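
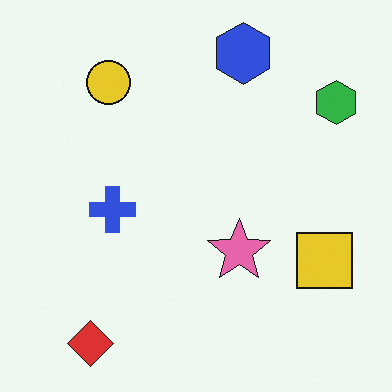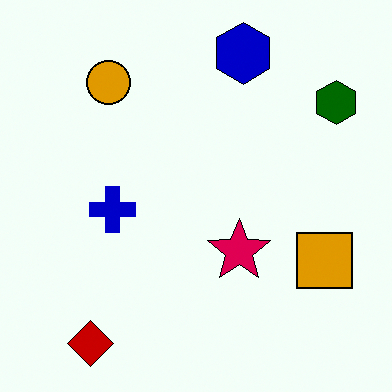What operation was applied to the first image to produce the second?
The second image is the first boosted in contrast.

Tones are pushed away from mid-grey across the whole image — a global contrast change.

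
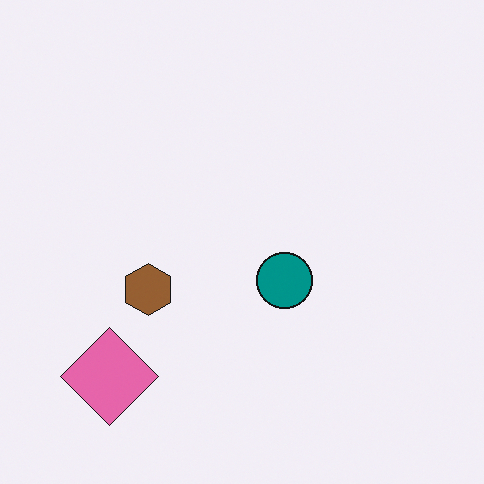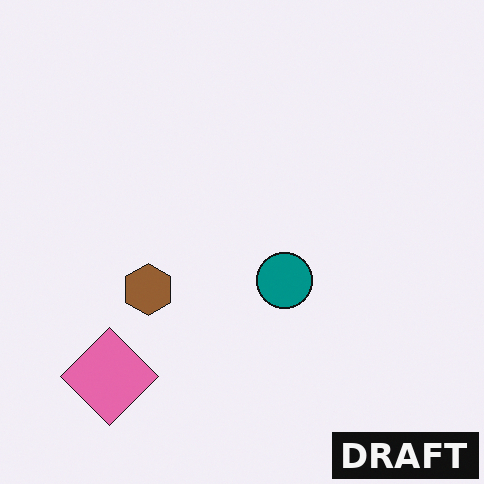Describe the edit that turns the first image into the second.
The second image is the first watermarked with the text "DRAFT" in the lower-right corner.

A dark label reading "DRAFT" appears in the lower-right corner.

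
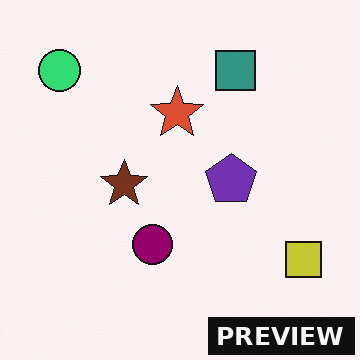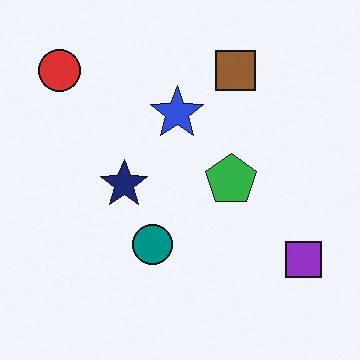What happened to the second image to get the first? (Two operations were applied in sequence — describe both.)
The transformation is: hue-shifted through roughly a third of the color wheel, then watermarked with the text "PREVIEW" in the lower-right corner.

Every shape's color has rotated by the same amount around the hue wheel — a uniform hue shift. A dark label reading "PREVIEW" appears in the lower-right corner.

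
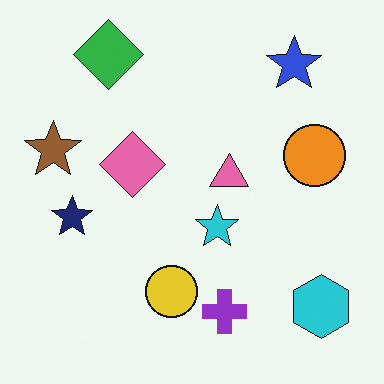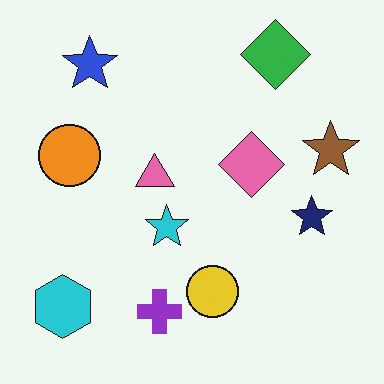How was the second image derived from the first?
It was flipped horizontally (left ↔ right).

The brown star is in the left of the first image and the right of the second — shapes on opposite sides of the vertical midline have swapped in a mirror flip.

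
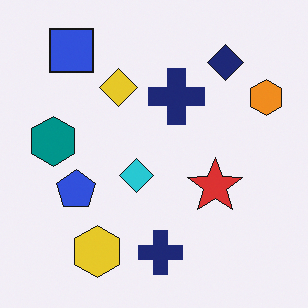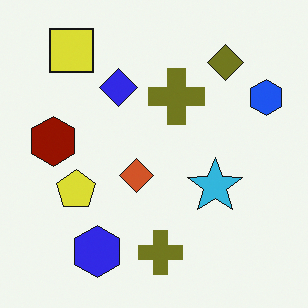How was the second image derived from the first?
Hue-shifted by a large amount.

Every shape's color has rotated by the same amount around the hue wheel — a uniform hue shift.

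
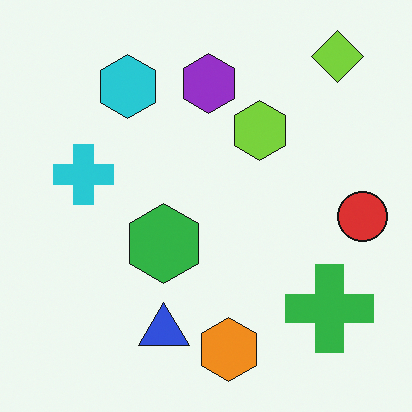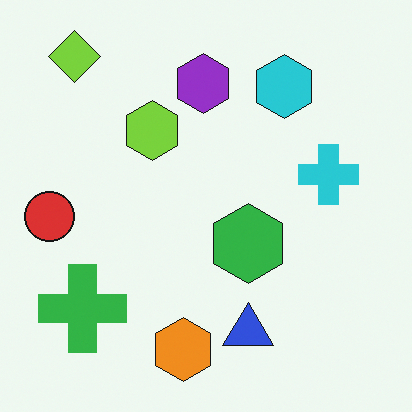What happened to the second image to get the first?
It was flipped horizontally (left ↔ right).

The red circle is in the left of the second image and the right of the first — shapes on opposite sides of the vertical midline have swapped in a mirror flip.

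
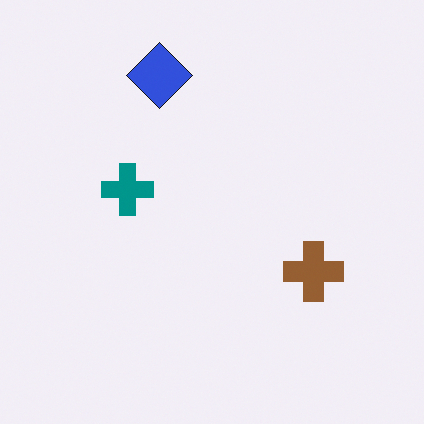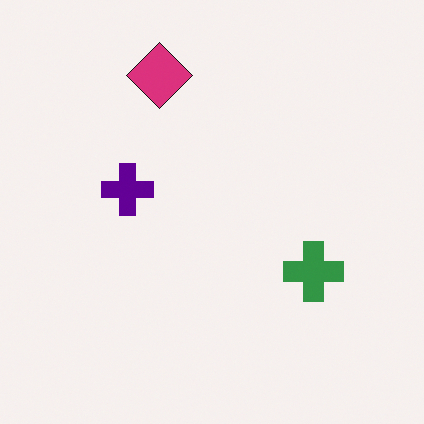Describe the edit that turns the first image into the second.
The transformation is: hue-shifted through roughly a third of the color wheel.

Every shape's color has rotated by the same amount around the hue wheel — a uniform hue shift.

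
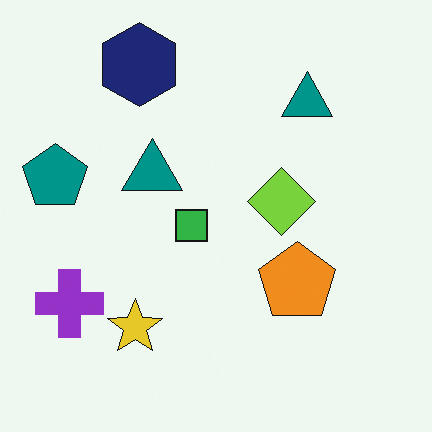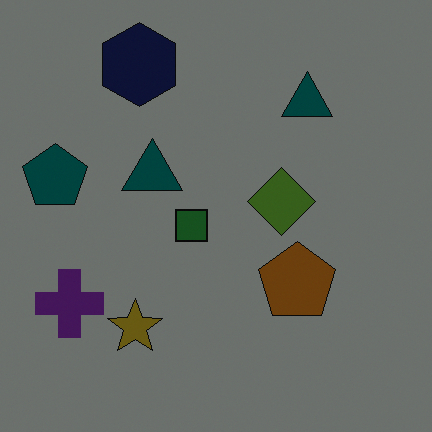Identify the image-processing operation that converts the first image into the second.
The second image is the first noticeably darkened.

Every pixel — background and shapes alike — is uniformly darkened.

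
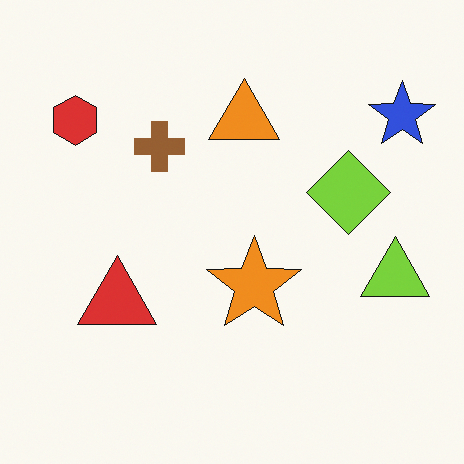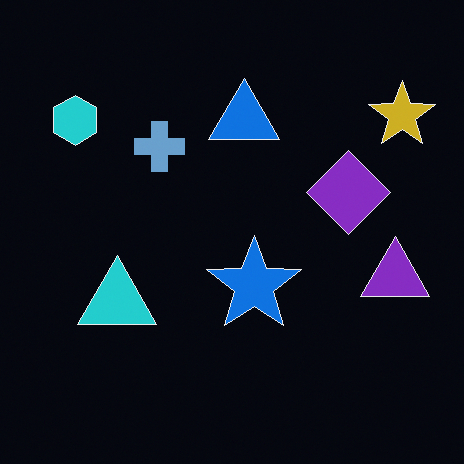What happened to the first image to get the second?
It was color-inverted (negative).

The light background has become dark and every shape's color is its complement — a photographic negative.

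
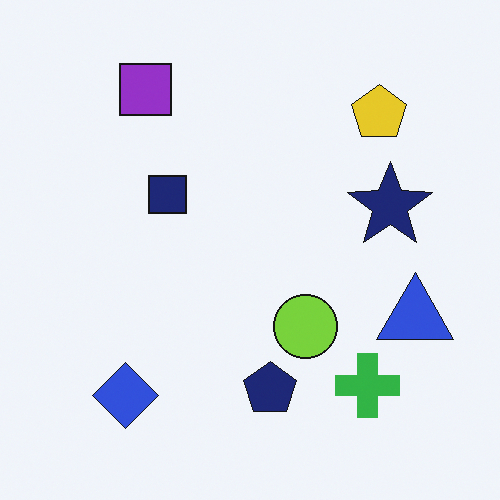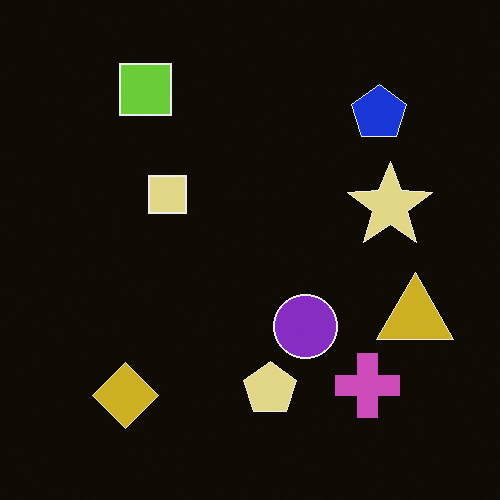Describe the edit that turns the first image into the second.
This is the original image color-inverted (negative).

The light background has become dark and every shape's color is its complement — a photographic negative.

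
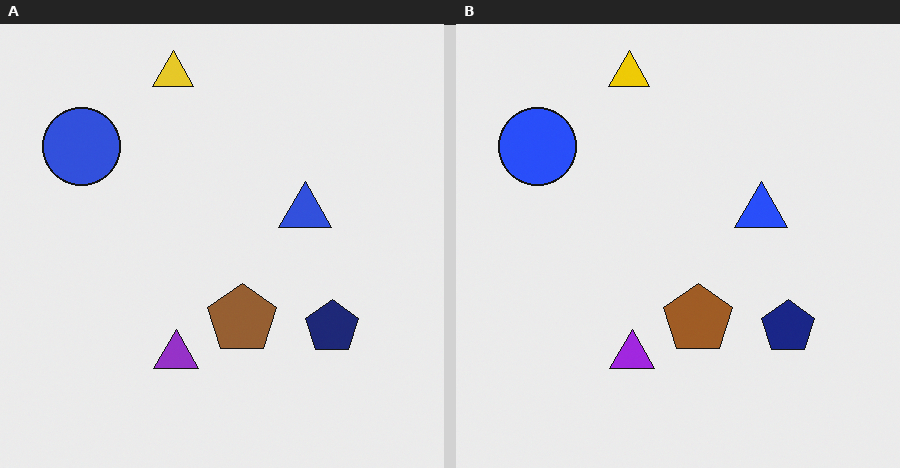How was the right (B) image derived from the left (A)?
It was slightly oversaturated.

All colors are more vivid — a global saturation change.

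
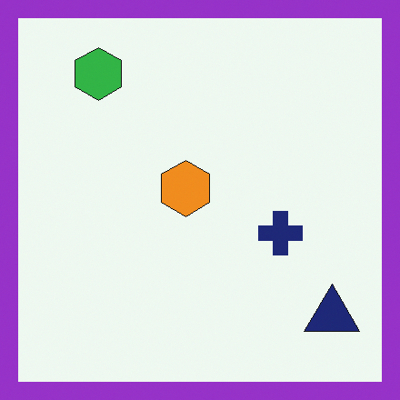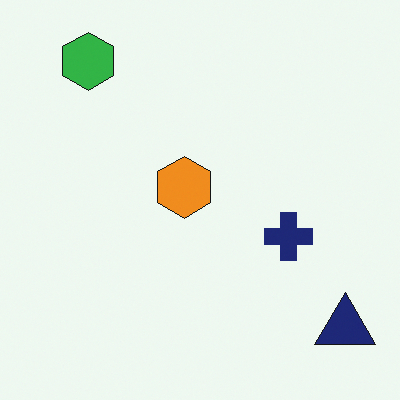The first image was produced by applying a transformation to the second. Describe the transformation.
Framed with a purple border.

A solid purple frame runs around the edge of the first image, with the content slightly shrunk inside it.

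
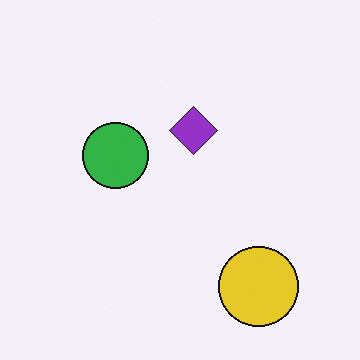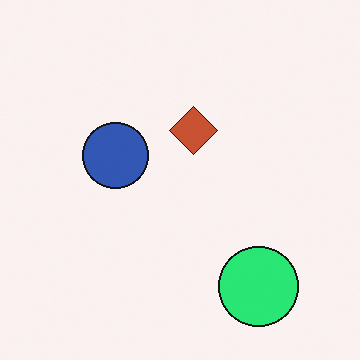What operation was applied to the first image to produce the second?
It was hue-shifted noticeably.

Every shape's color has rotated by the same amount around the hue wheel — a uniform hue shift.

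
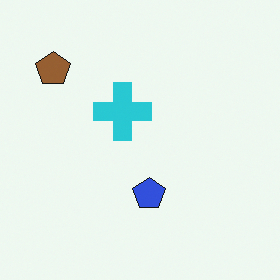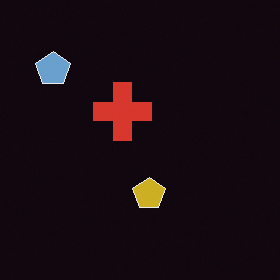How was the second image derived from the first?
The image was color-inverted (negative).

The light background has become dark and every shape's color is its complement — a photographic negative.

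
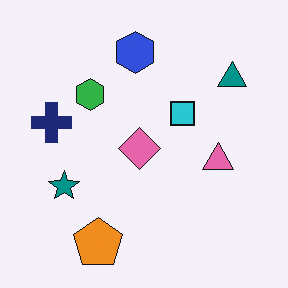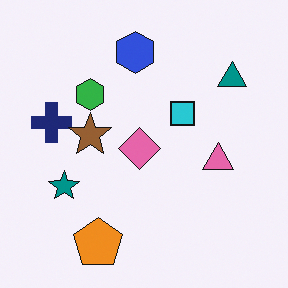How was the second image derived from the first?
Overlaid with an additional brown star.

A brown star appears in the second image that is absent from the first.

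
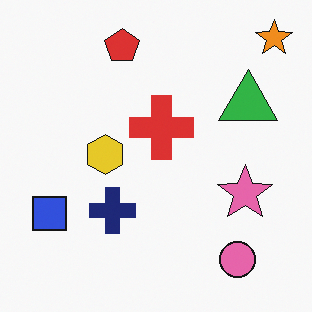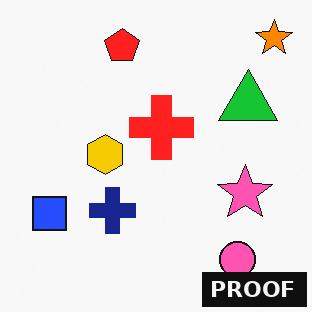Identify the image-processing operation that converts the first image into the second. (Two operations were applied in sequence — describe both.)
The transformation is: slightly oversaturated, then watermarked with the text "PROOF" in the lower-right corner.

All colors are more vivid — a global saturation change. A dark label reading "PROOF" appears in the lower-right corner.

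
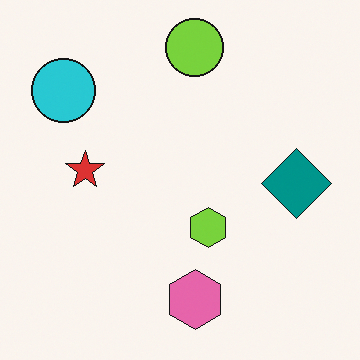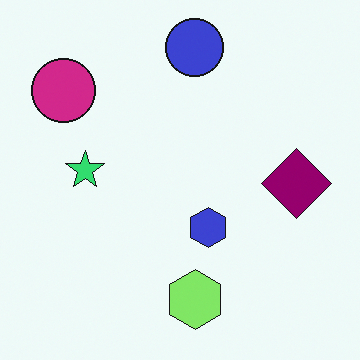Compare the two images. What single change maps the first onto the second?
The transformation is: hue-shifted through roughly a third of the color wheel.

Every shape's color has rotated by the same amount around the hue wheel — a uniform hue shift.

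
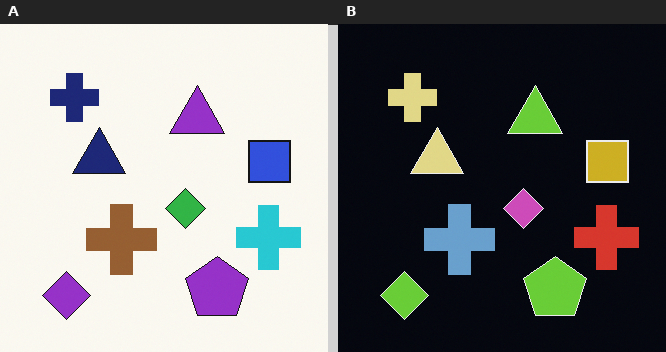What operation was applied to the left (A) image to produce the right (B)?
It was color-inverted (negative).

The light background has become dark and every shape's color is its complement — a photographic negative.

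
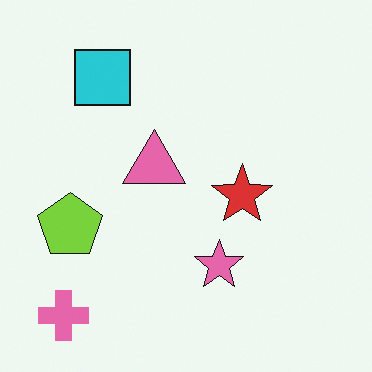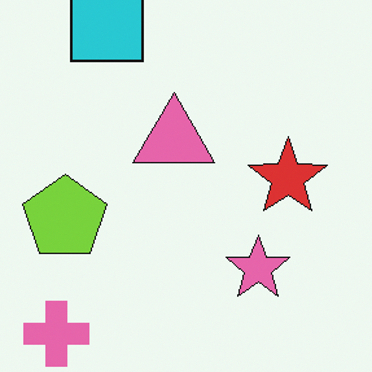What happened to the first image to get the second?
The second image is the first cropped slightly and scaled back up.

The visible shapes are larger and the field of view is narrower; shapes near the original edges may be partly or wholly outside the frame — a crop-and-rescale.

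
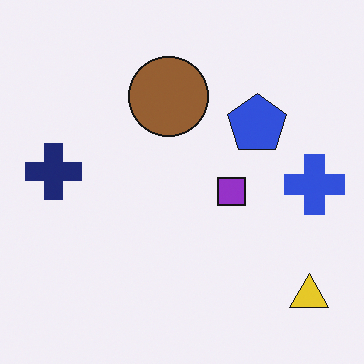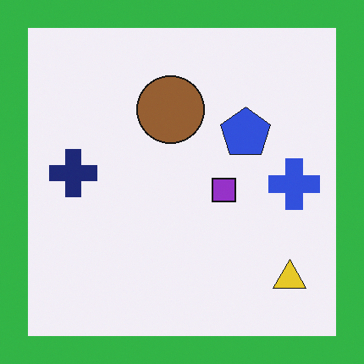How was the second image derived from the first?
The transformation is: framed with a green border.

A solid green frame runs around the edge of the second image, with the content slightly shrunk inside it.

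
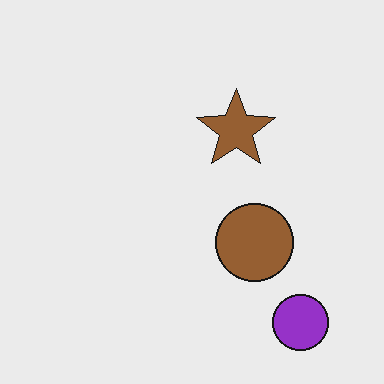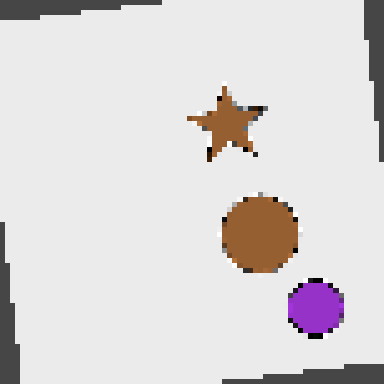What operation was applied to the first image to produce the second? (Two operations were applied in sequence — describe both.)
Rotated counter-clockwise by a small amount, then lightly pixelated (a mild mosaic effect).

Every shape is tilted by the same angle and the image corners show triangular fill wedges — a whole-image rotation by a non-right angle. Shapes are reduced to large square blocks; fine edges and outlines are lost — a downscale-then-upscale (mosaic) effect.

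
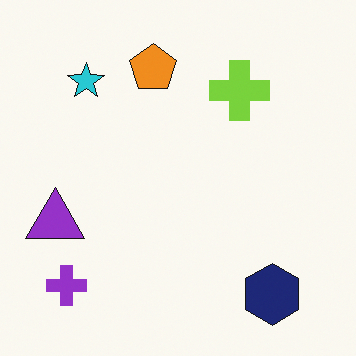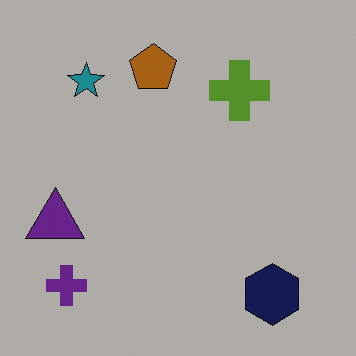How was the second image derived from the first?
The image was noticeably darkened.

Every pixel — background and shapes alike — is uniformly darkened.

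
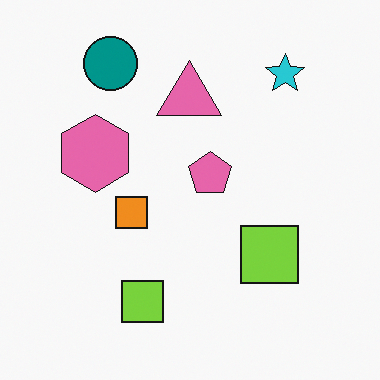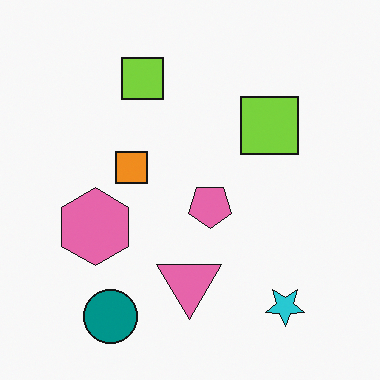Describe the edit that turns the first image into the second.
The transformation is: flipped vertically (top ↔ bottom).

The teal circle is in the top-left of the first image and the bottom-left of the second — shapes on opposite sides of the horizontal midline have swapped in a mirror flip.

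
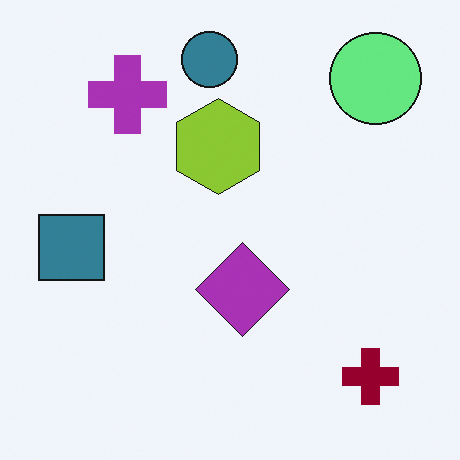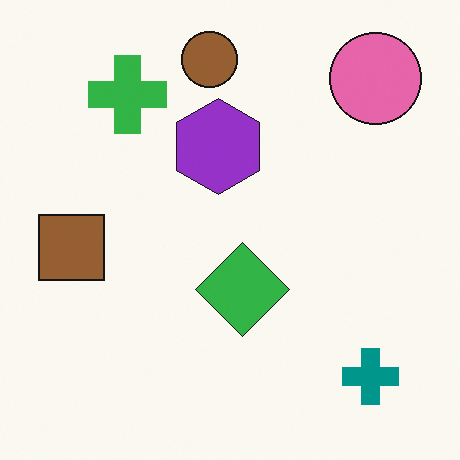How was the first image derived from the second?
The image was hue-shifted by a large amount.

Every shape's color has rotated by the same amount around the hue wheel — a uniform hue shift.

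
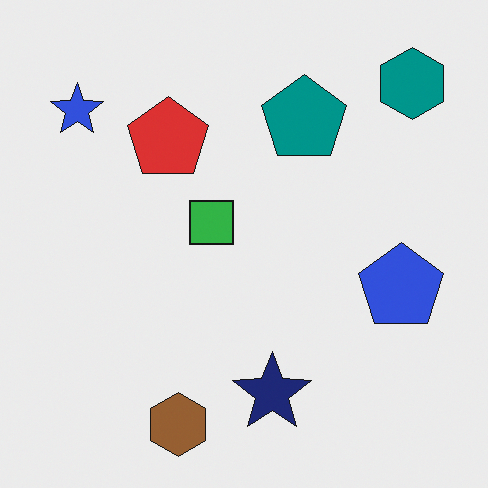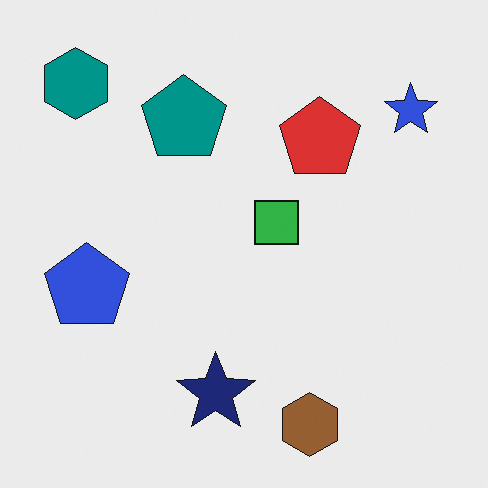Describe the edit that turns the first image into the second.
The transformation is: flipped horizontally (left ↔ right).

The teal hexagon is in the top-right of the first image and the top-left of the second — shapes on opposite sides of the vertical midline have swapped in a mirror flip.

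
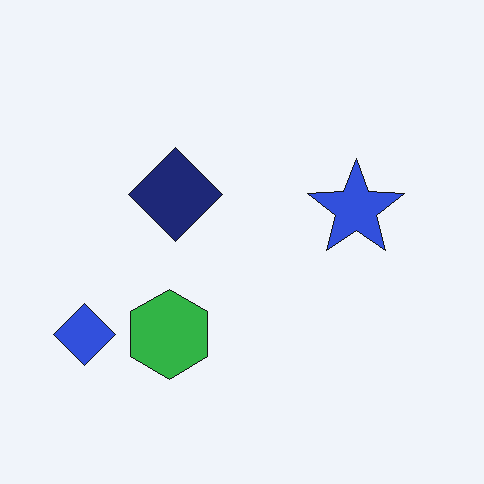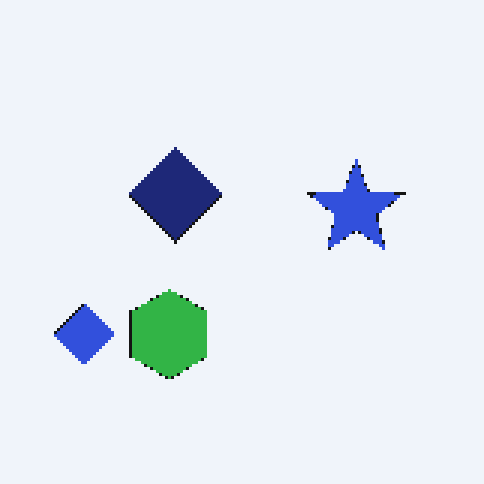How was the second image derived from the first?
This is the original image lightly pixelated (a mild mosaic effect).

Shapes are reduced to large square blocks; fine edges and outlines are lost — a downscale-then-upscale (mosaic) effect.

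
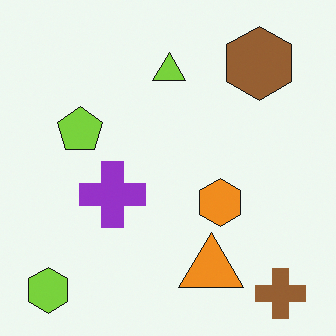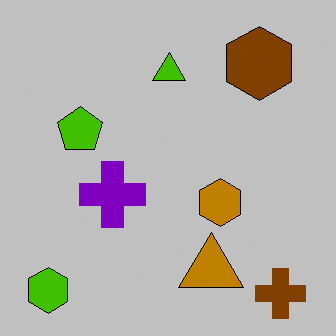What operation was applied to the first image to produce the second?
It was heavily posterized to just a handful of flat colors.

Each flat color has snapped to a coarser quantized level — most visibly, the near-white background has dropped to a flat grey.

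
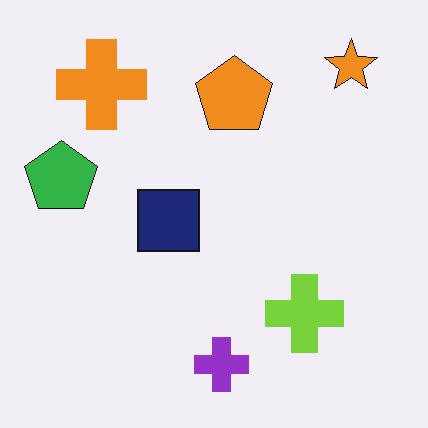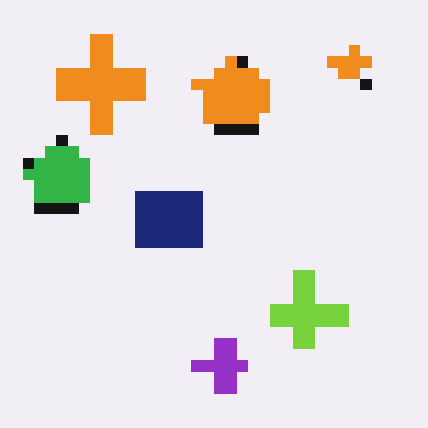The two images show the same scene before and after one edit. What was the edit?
The second image is the first coarsely pixelated.

Shapes are reduced to large square blocks; fine edges and outlines are lost — a downscale-then-upscale (mosaic) effect.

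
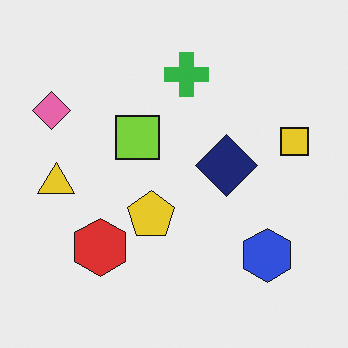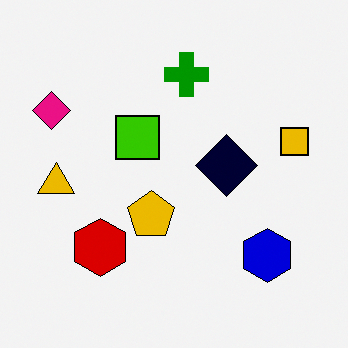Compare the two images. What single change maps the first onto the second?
It was boosted in contrast.

Tones are pushed away from mid-grey across the whole image — a global contrast change.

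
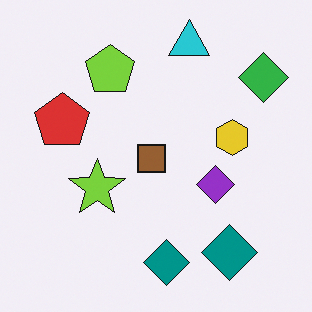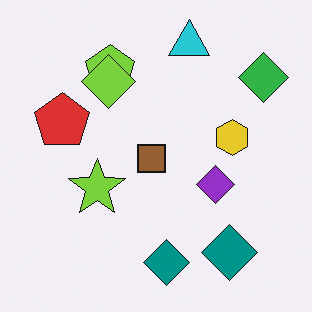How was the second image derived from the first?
The transformation is: overlaid with an additional lime diamond.

A lime diamond appears in the second image that is absent from the first.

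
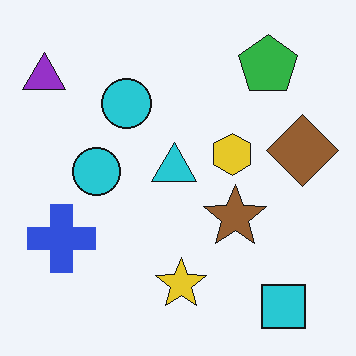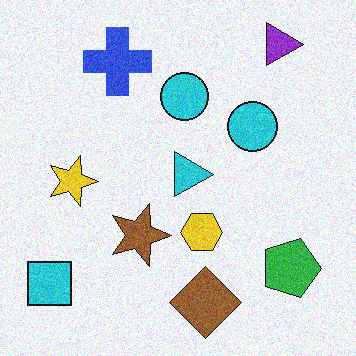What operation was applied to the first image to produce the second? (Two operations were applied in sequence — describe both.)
It was rotated 90° clockwise, then degraded with visible gaussian noise.

The purple triangle sits in the top-left of the first image and the top-right of the second — consistent with a whole-image 90° clockwise rotation. Random speckle covers the whole image, including the flat background.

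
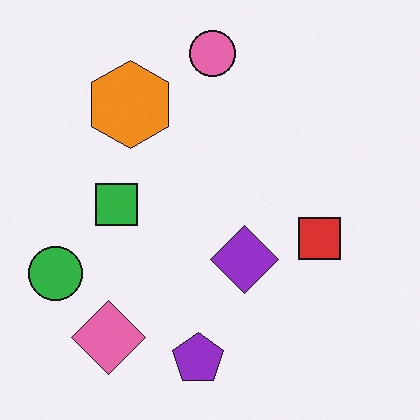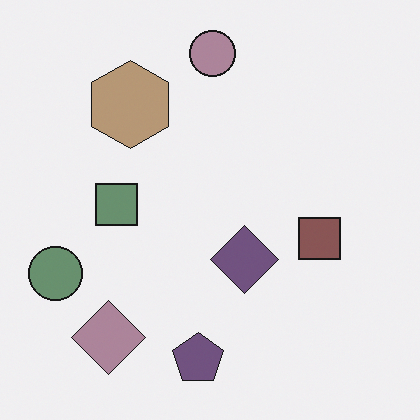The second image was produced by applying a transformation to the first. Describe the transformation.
This is the original image heavily desaturated.

All colors are more muted and greyish — a global saturation change.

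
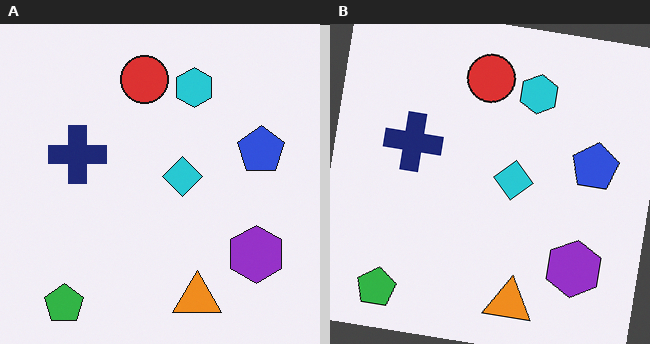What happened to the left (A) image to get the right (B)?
It was rotated clockwise by a small amount.

Every shape is tilted by the same angle and the image corners show triangular fill wedges — a whole-image rotation by a non-right angle.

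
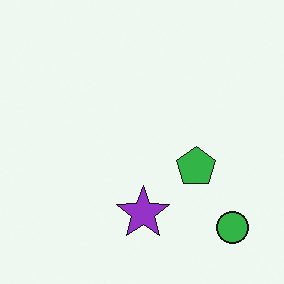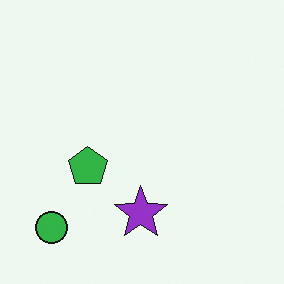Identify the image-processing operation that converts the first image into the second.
It was flipped horizontally (left ↔ right).

The green circle is in the bottom-right of the first image and the bottom-left of the second — shapes on opposite sides of the vertical midline have swapped in a mirror flip.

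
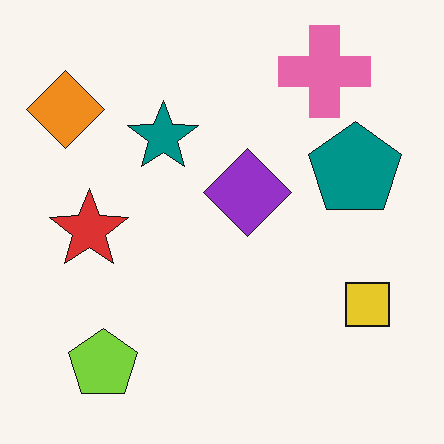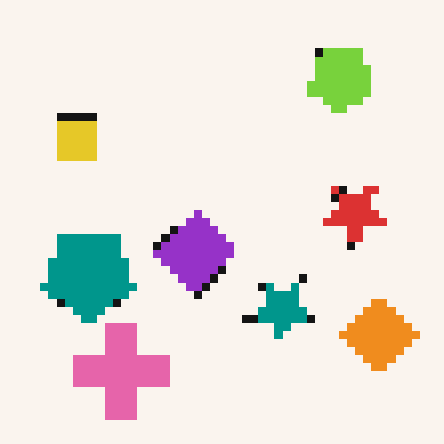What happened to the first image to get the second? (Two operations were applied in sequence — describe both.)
It was rotated 180°, then moderately pixelated.

The orange diamond sits in the top-left of the first image and the bottom-right of the second — consistent with a whole-image 180° rotation. Shapes are reduced to large square blocks; fine edges and outlines are lost — a downscale-then-upscale (mosaic) effect.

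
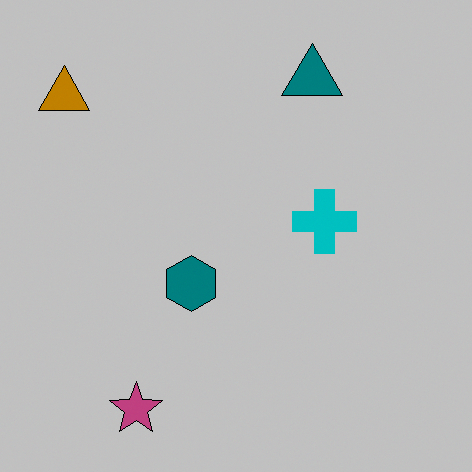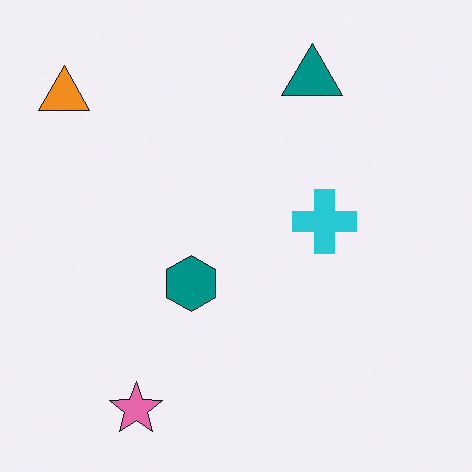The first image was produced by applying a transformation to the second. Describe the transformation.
The first image is the second aggressively posterized.

Each flat color has snapped to a coarser quantized level — most visibly, the near-white background has dropped to a flat grey.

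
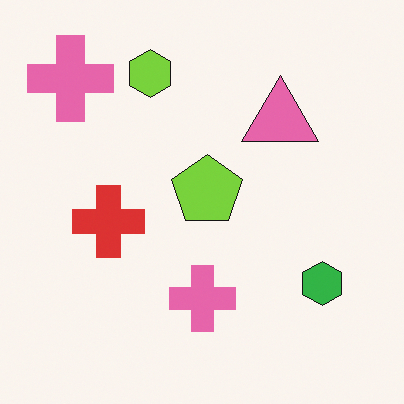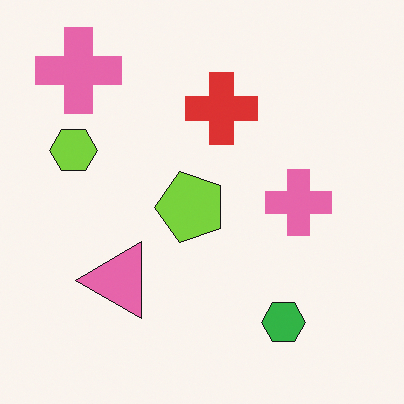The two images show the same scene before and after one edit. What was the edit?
The image was transposed (reflected across the top-left ↔ bottom-right diagonal).

Shapes have swapped their row and column positions — what was in the top-right is now in the bottom-left — a diagonal reflection.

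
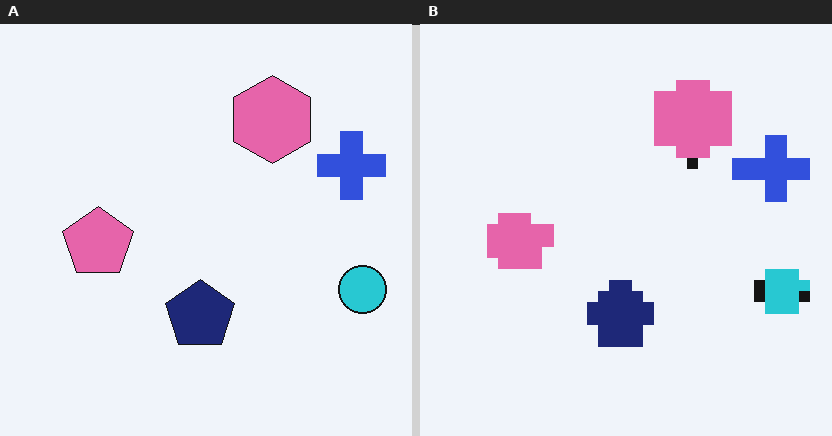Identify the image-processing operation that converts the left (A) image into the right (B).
The transformation is: coarsely pixelated.

Shapes are reduced to large square blocks; fine edges and outlines are lost — a downscale-then-upscale (mosaic) effect.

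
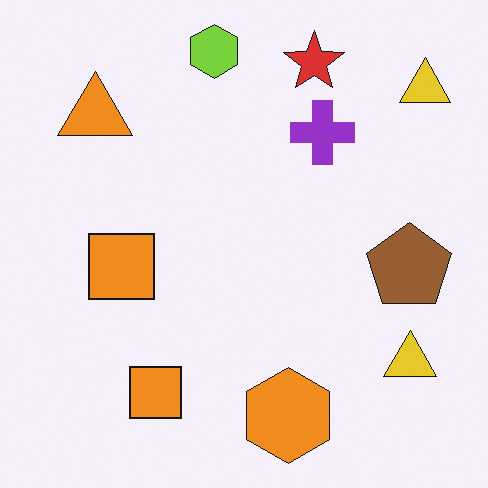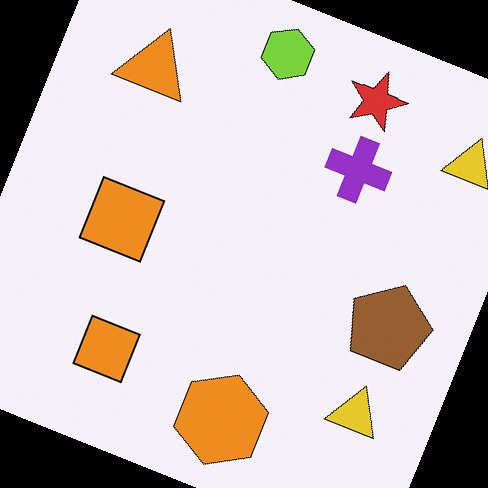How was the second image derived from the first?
It was rotated clockwise by a clearly visible amount.

Every shape is tilted by the same angle and the image corners show triangular fill wedges — a whole-image rotation by a non-right angle.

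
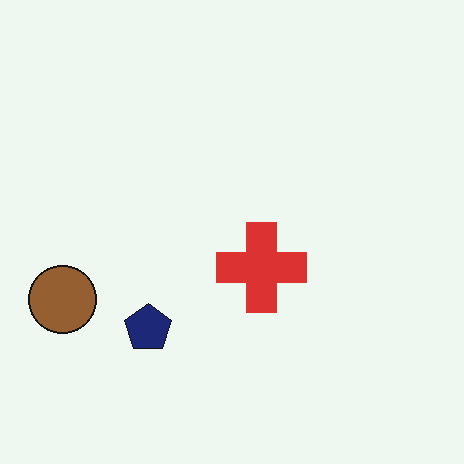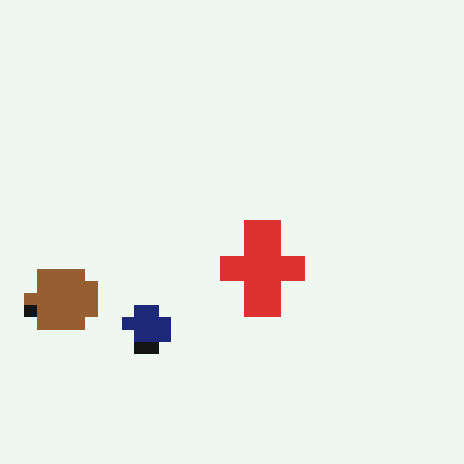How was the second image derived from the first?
Heavily pixelated into large blocks.

Shapes are reduced to large square blocks; fine edges and outlines are lost — a downscale-then-upscale (mosaic) effect.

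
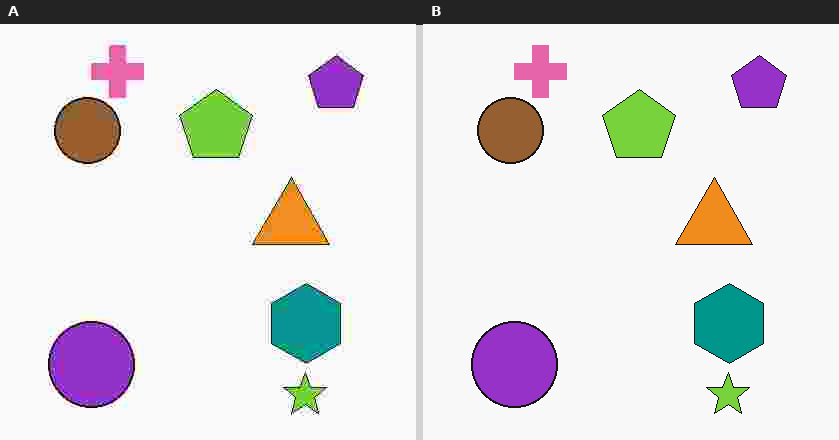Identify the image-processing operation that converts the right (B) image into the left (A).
Heavily JPEG-compressed with obvious blocking artifacts.

Blocky 8×8 compression artifacts appear around shape edges and the flat background shows ringing — characteristic JPEG degradation.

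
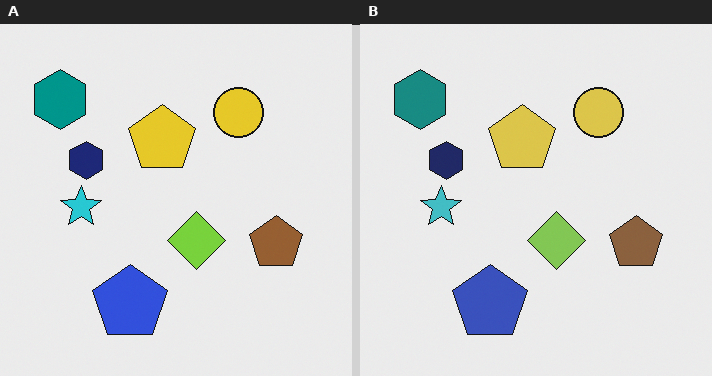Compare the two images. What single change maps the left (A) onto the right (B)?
The transformation is: slightly desaturated.

All colors are more muted and greyish — a global saturation change.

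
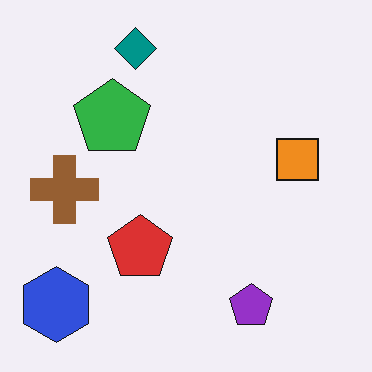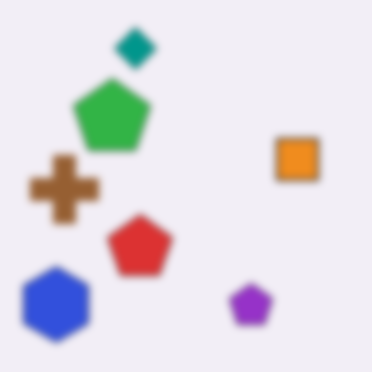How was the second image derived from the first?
This is the original image moderately blurred.

Shape edges and outlines are uniformly softened across the whole image.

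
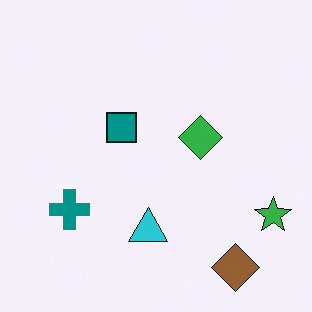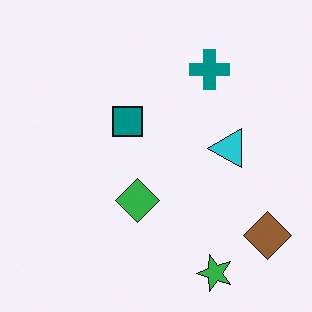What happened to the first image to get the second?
Transposed (reflected across the top-left ↔ bottom-right diagonal).

Shapes have swapped their row and column positions — what was in the top-right is now in the bottom-left — a diagonal reflection.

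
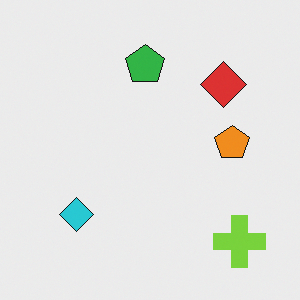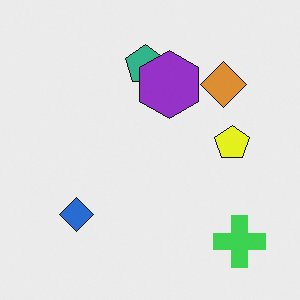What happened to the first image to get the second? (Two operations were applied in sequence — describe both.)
The second image is the first hue-shifted slightly, then overlaid with an additional purple hexagon.

Every shape's color has rotated by the same amount around the hue wheel — a uniform hue shift. A purple hexagon appears in the second image that is absent from the first.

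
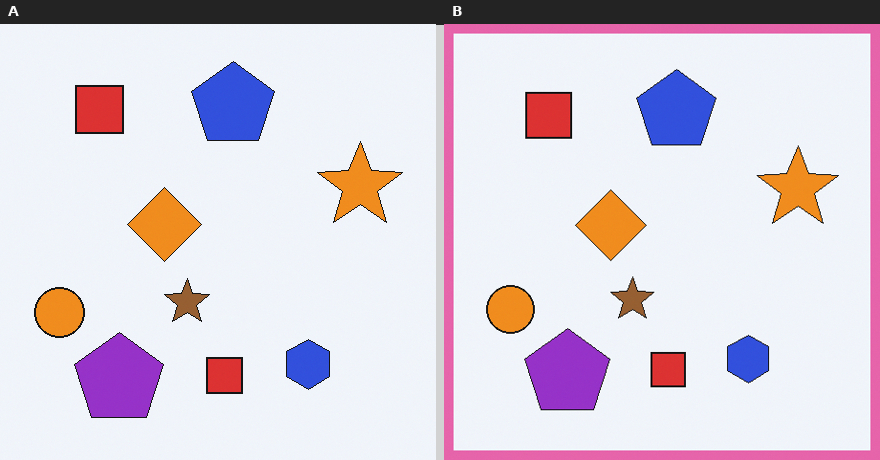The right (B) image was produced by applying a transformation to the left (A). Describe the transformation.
The transformation is: framed with a pink border.

A solid pink frame runs around the edge of the right (B) image, with the content slightly shrunk inside it.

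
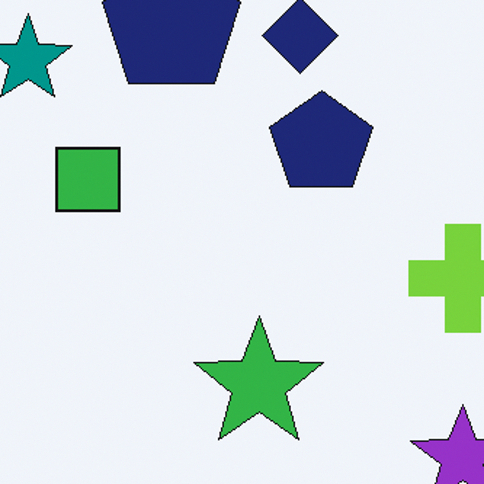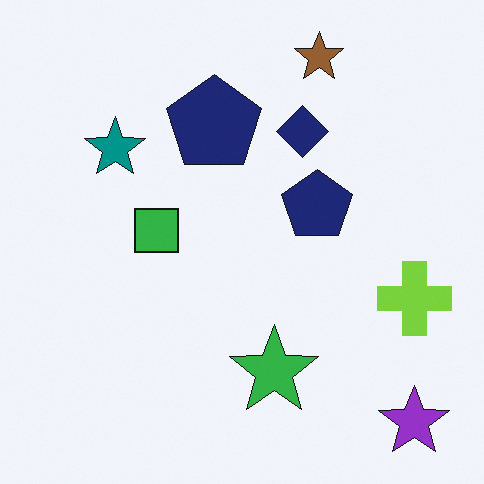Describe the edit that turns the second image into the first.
The first image is the second cropped to a modestly smaller region and rescaled.

The visible shapes are larger and the field of view is narrower; shapes near the original edges may be partly or wholly outside the frame — a crop-and-rescale.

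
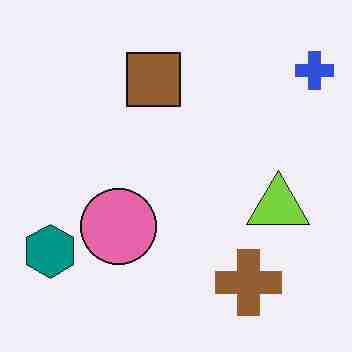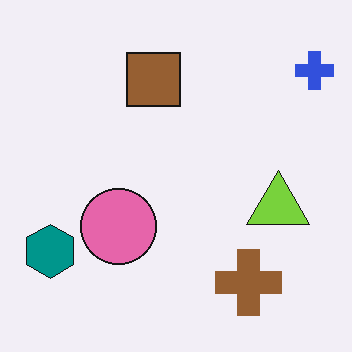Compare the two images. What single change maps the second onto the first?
It was heavily JPEG-compressed with obvious blocking artifacts.

Blocky 8×8 compression artifacts appear around shape edges and the flat background shows ringing — characteristic JPEG degradation.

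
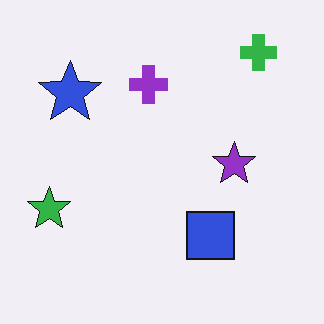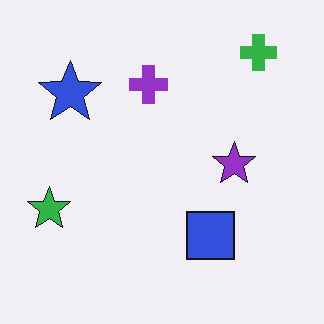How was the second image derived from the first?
The image was given moderate JPEG compression.

Blocky 8×8 compression artifacts appear around shape edges and the flat background shows ringing — characteristic JPEG degradation.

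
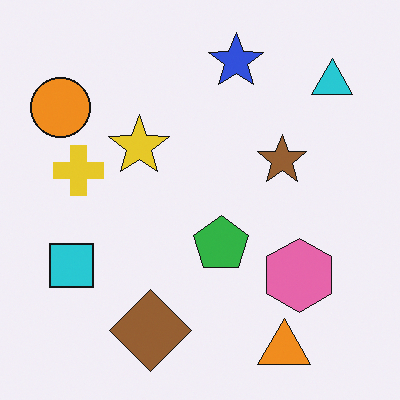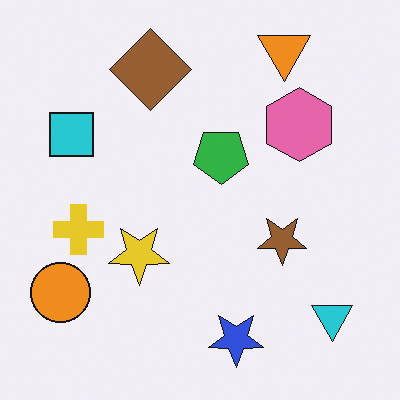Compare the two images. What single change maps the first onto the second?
It was flipped vertically (top ↔ bottom).

The orange triangle is in the bottom-right of the first image and the top-right of the second — shapes on opposite sides of the horizontal midline have swapped in a mirror flip.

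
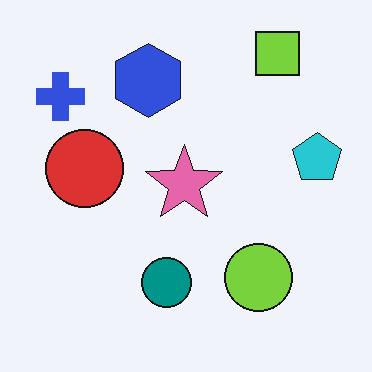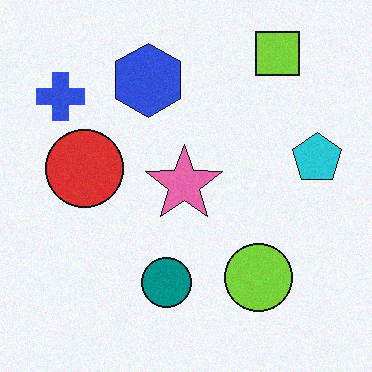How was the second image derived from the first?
This is the original image degraded with light additive noise.

Random speckle covers the whole image, including the flat background.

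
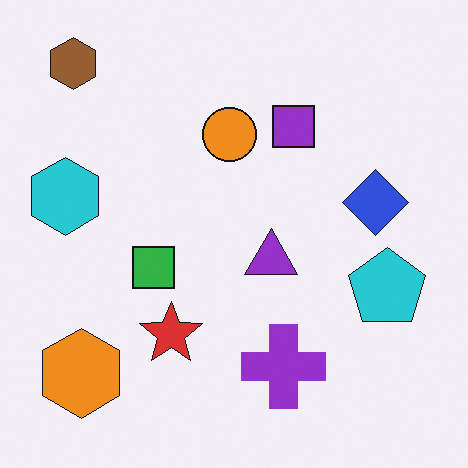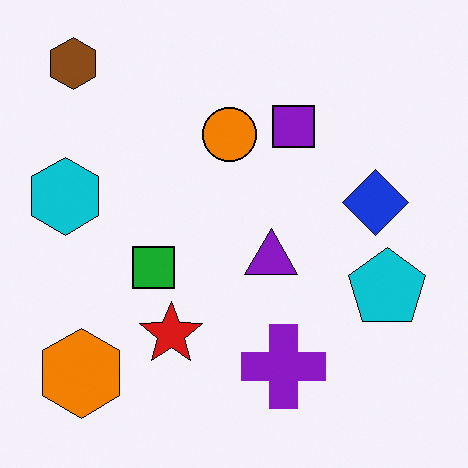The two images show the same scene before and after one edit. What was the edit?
It was given slightly increased contrast.

Tones are pushed away from mid-grey across the whole image — a global contrast change.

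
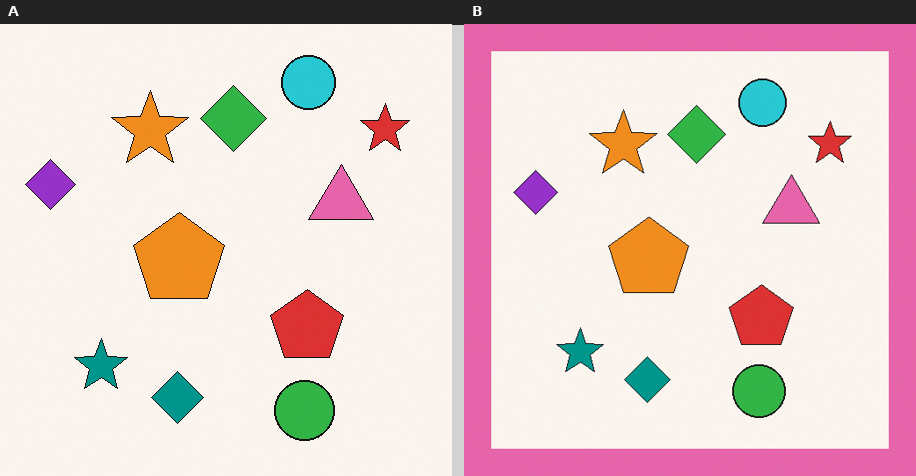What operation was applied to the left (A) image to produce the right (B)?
The image was framed with a pink border.

A solid pink frame runs around the edge of the right (B) image, with the content slightly shrunk inside it.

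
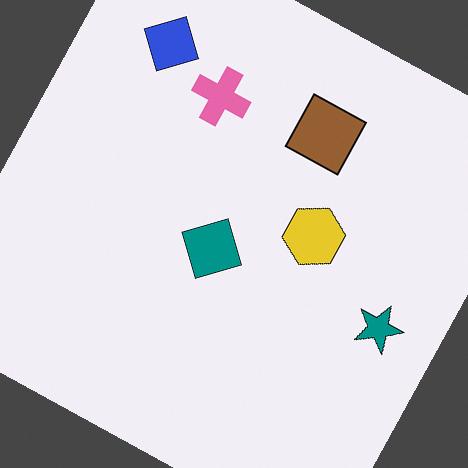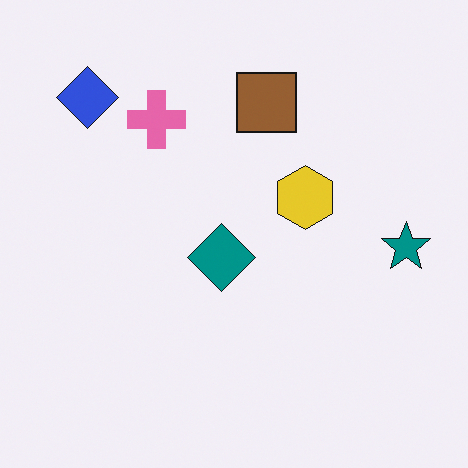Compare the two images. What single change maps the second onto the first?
The transformation is: rotated clockwise by a moderate amount.

Every shape is tilted by the same angle and the image corners show triangular fill wedges — a whole-image rotation by a non-right angle.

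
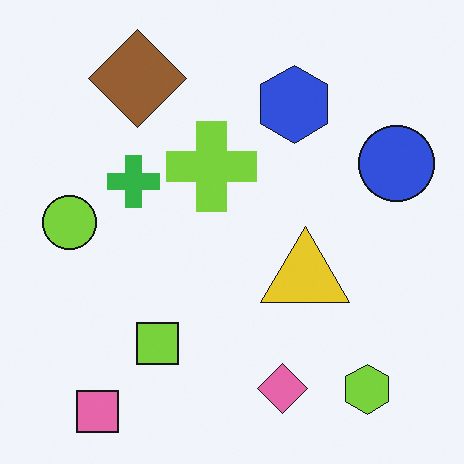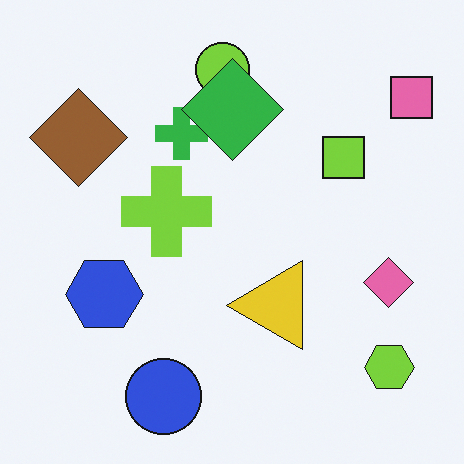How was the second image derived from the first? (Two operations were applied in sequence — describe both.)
Transposed (reflected across the top-left ↔ bottom-right diagonal), then overlaid with an additional green diamond.

Shapes have swapped their row and column positions — what was in the top-right is now in the bottom-left — a diagonal reflection. A green diamond appears in the second image that is absent from the first.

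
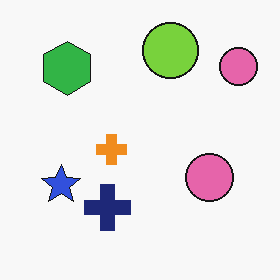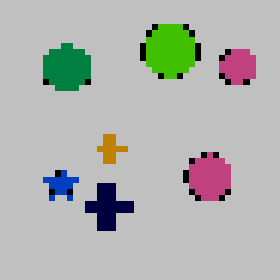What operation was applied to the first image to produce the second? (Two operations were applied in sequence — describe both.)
Moderately pixelated, then heavily posterized to just a handful of flat colors.

Shapes are reduced to large square blocks; fine edges and outlines are lost — a downscale-then-upscale (mosaic) effect. Each flat color has snapped to a coarser quantized level — most visibly, the near-white background has dropped to a flat grey.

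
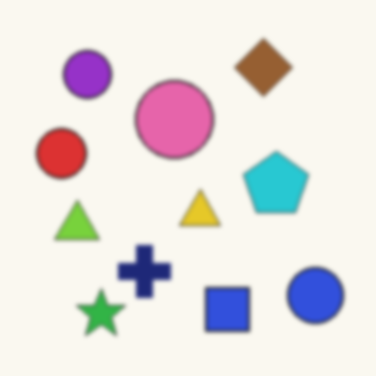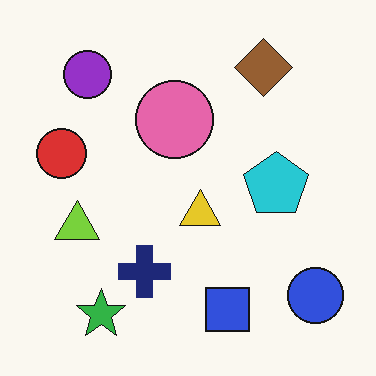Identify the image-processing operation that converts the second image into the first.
The first image is the second given a subtle gaussian blur.

Shape edges and outlines are uniformly softened across the whole image.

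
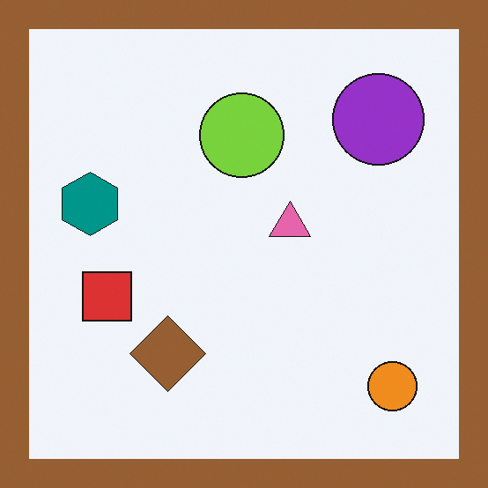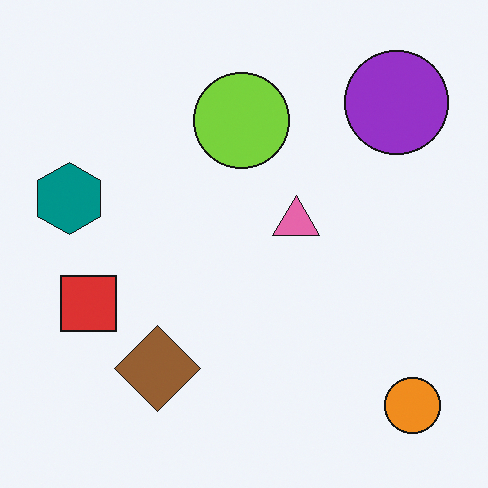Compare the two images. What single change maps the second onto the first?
Framed with a brown border.

A solid brown frame runs around the edge of the first image, with the content slightly shrunk inside it.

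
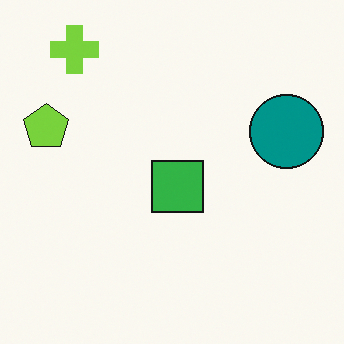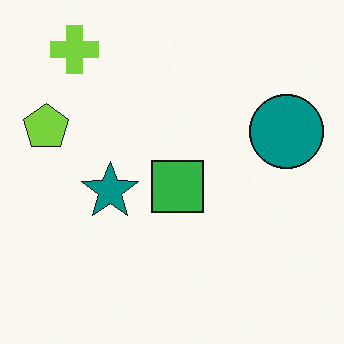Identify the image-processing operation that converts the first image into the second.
The transformation is: overlaid with an additional teal star.

A teal star appears in the second image that is absent from the first.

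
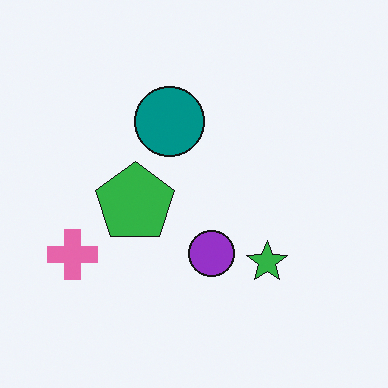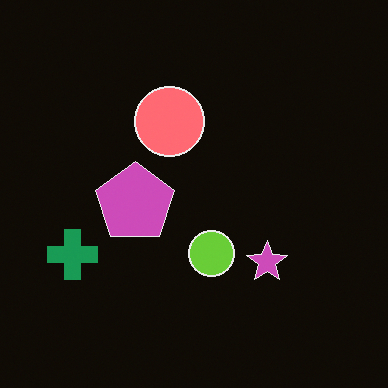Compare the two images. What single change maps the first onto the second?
Color-inverted (negative).

The light background has become dark and every shape's color is its complement — a photographic negative.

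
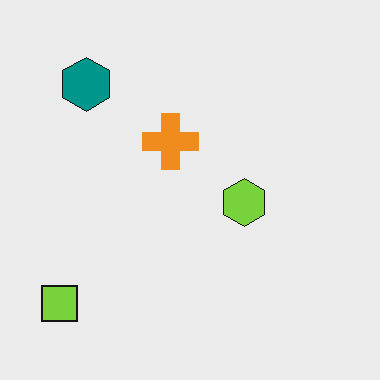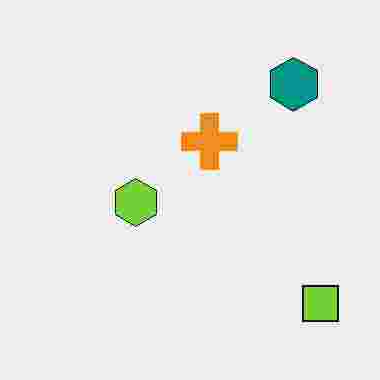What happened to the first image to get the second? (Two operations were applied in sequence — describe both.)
Heavily JPEG-compressed with obvious blocking artifacts, then flipped horizontally (left ↔ right).

Blocky 8×8 compression artifacts appear around shape edges and the flat background shows ringing — characteristic JPEG degradation. The lime square is in the bottom-left of the first image and the bottom-right of the second — shapes on opposite sides of the vertical midline have swapped in a mirror flip.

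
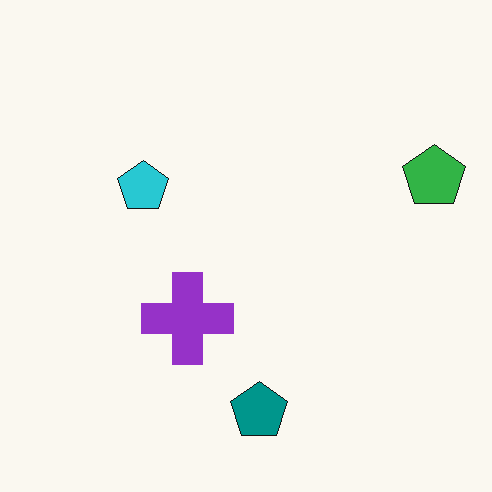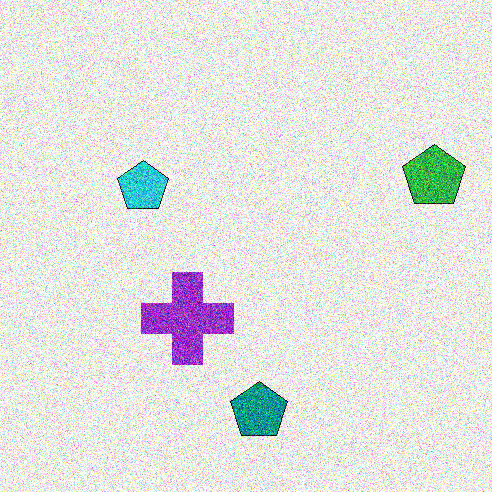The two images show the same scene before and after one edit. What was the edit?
This is the original image degraded with strong gaussian noise.

Random speckle covers the whole image, including the flat background.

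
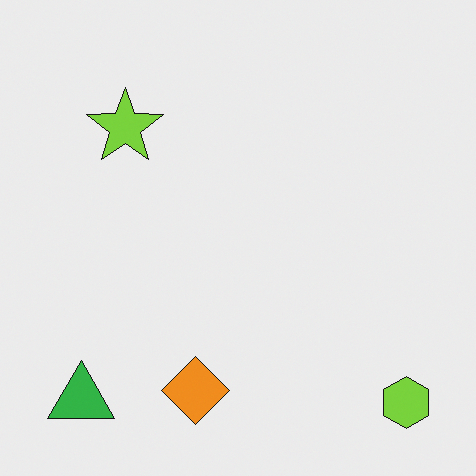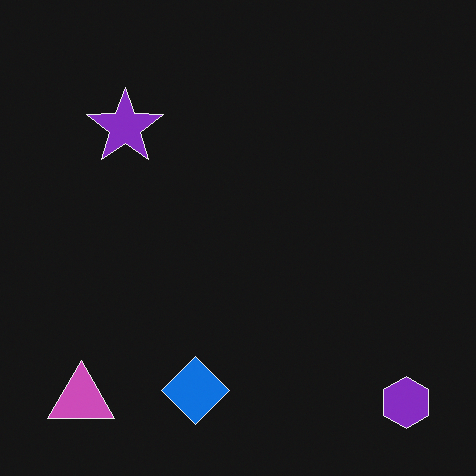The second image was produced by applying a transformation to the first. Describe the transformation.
This is the original image color-inverted (negative).

The light background has become dark and every shape's color is its complement — a photographic negative.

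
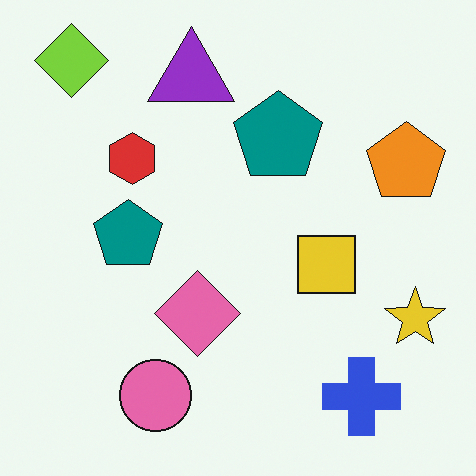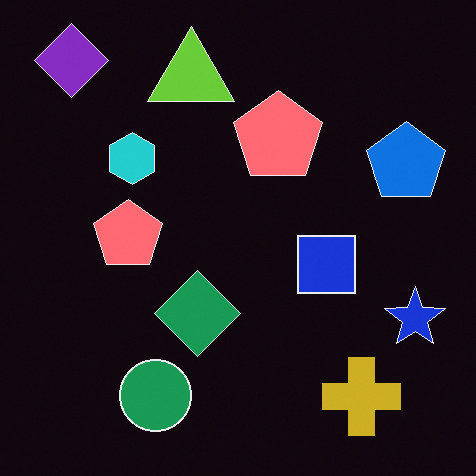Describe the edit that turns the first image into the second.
The transformation is: color-inverted (negative).

The light background has become dark and every shape's color is its complement — a photographic negative.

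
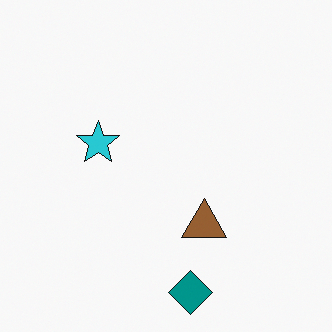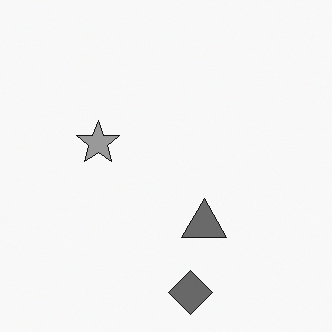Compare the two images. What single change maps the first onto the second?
The second image is the first converted to grayscale.

All color is removed — every shape is now a shade of grey.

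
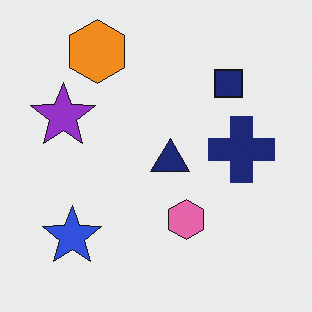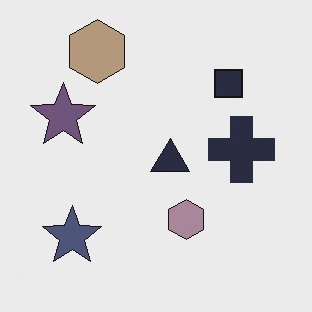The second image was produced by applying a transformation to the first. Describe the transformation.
This is the original image made much more muted (saturation change).

All colors are more muted and greyish — a global saturation change.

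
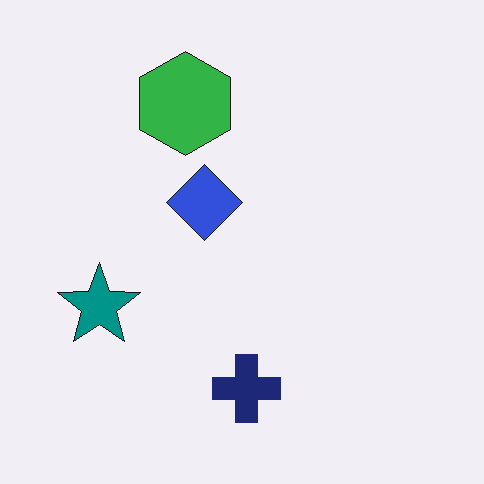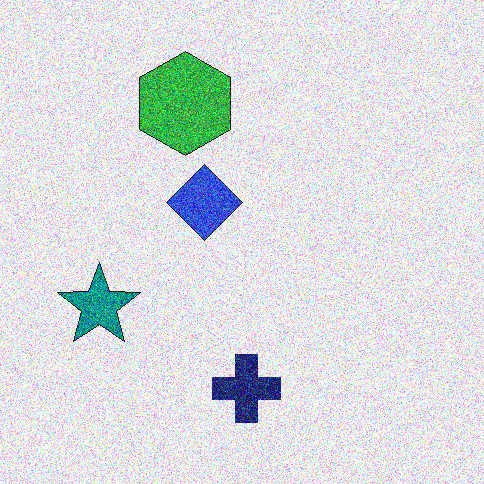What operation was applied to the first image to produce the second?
The image was degraded with strong gaussian noise.

Random speckle covers the whole image, including the flat background.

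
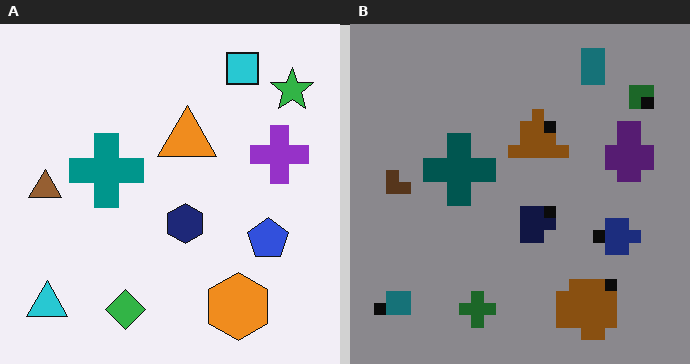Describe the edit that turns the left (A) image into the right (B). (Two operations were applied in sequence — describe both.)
The image was coarsely pixelated, then darkened a lot.

Shapes are reduced to large square blocks; fine edges and outlines are lost — a downscale-then-upscale (mosaic) effect. Every pixel — background and shapes alike — is uniformly darkened.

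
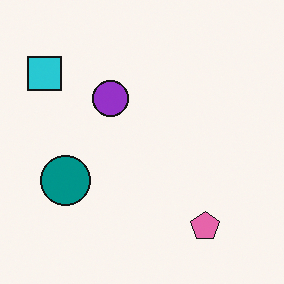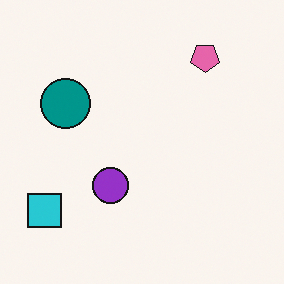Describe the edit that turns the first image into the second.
Flipped vertically (top ↔ bottom).

The pink pentagon is in the bottom-right of the first image and the top-right of the second — shapes on opposite sides of the horizontal midline have swapped in a mirror flip.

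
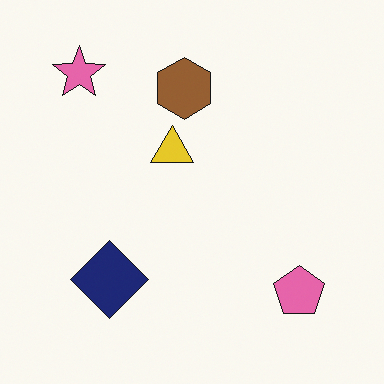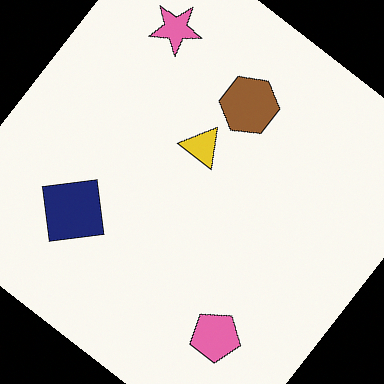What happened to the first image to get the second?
It was rotated clockwise by a large amount — several tens of degrees.

Every shape is tilted by the same angle and the image corners show triangular fill wedges — a whole-image rotation by a non-right angle.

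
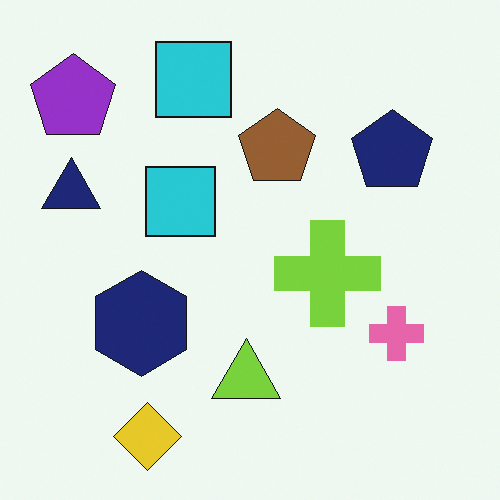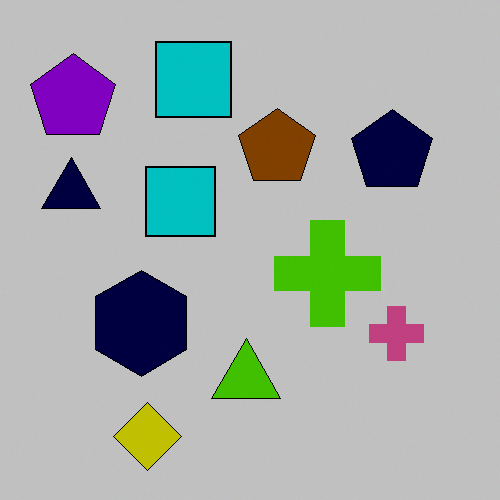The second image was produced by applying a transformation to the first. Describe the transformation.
The second image is the first aggressively posterized.

Each flat color has snapped to a coarser quantized level — most visibly, the near-white background has dropped to a flat grey.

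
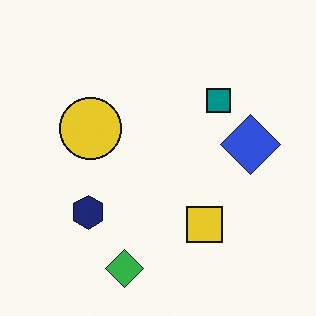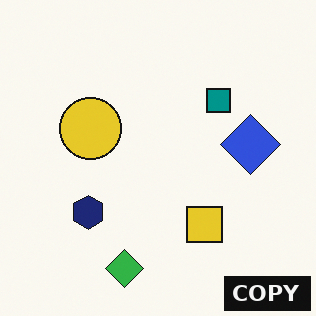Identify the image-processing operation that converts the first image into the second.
The transformation is: watermarked with the text "COPY" in the lower-right corner.

A dark label reading "COPY" appears in the lower-right corner.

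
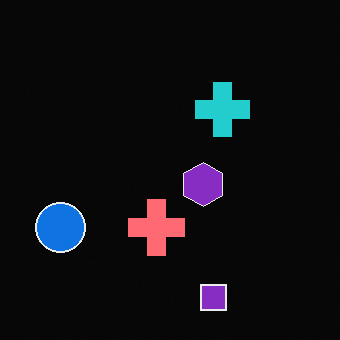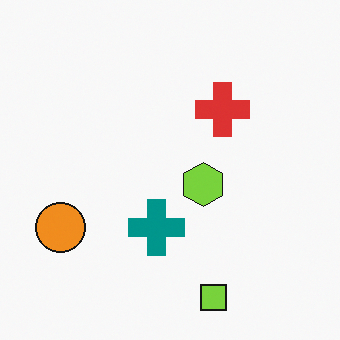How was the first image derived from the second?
This is the original image color-inverted (negative).

The light background has become dark and every shape's color is its complement — a photographic negative.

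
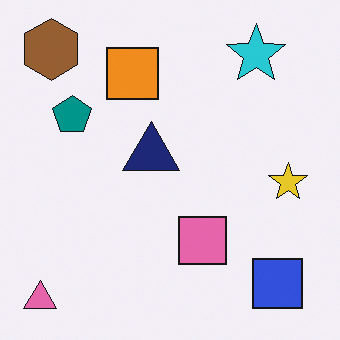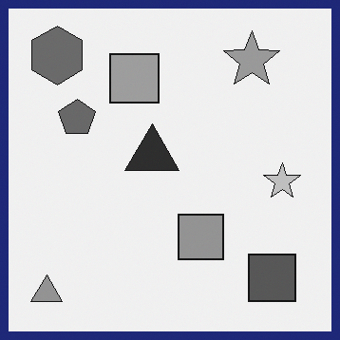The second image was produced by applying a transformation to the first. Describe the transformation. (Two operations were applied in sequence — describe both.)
Converted to grayscale, then framed with a navy border.

All color is removed — every shape is now a shade of grey. A solid navy frame runs around the edge of the second image, with the content slightly shrunk inside it.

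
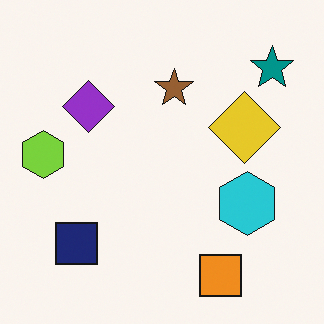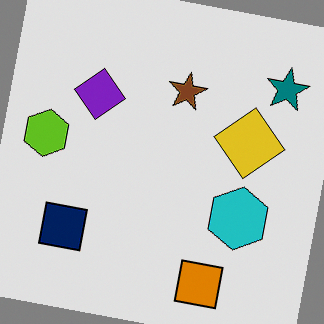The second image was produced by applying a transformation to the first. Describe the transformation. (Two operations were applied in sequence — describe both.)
The image was rotated clockwise by a few degrees, then moderately posterized.

Every shape is tilted by the same angle and the image corners show triangular fill wedges — a whole-image rotation by a non-right angle. Each flat color has snapped to a coarser quantized level — most visibly, the near-white background has dropped to a flat grey.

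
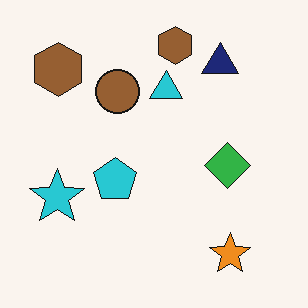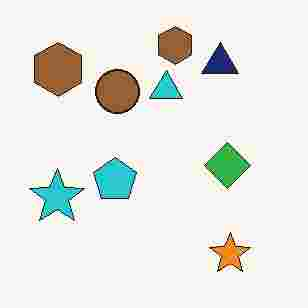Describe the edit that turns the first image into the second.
The image was heavily JPEG-compressed with obvious blocking artifacts.

Blocky 8×8 compression artifacts appear around shape edges and the flat background shows ringing — characteristic JPEG degradation.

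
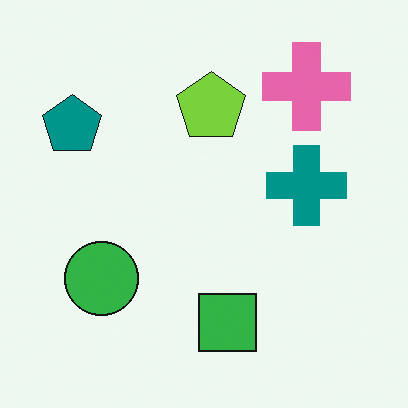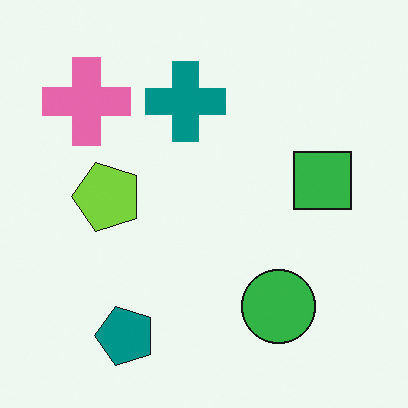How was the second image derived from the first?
This is the original image rotated 90° counter-clockwise.

The pink cross sits in the top-right of the first image and the top-left of the second — consistent with a whole-image 90° counter-clockwise rotation.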